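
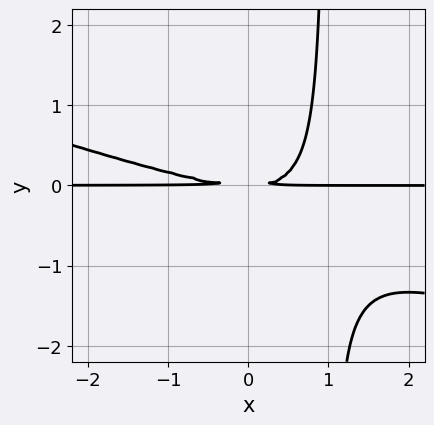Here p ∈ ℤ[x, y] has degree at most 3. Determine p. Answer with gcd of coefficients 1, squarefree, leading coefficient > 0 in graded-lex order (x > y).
x^2*y + 3*x*y^2 - 3*y^2

deg p = 3. The shape is more complex than any degree-2 curve.
Reading off the gridlines: the visible x-axis segment lies entirely on the curve.
Putting this together gives p.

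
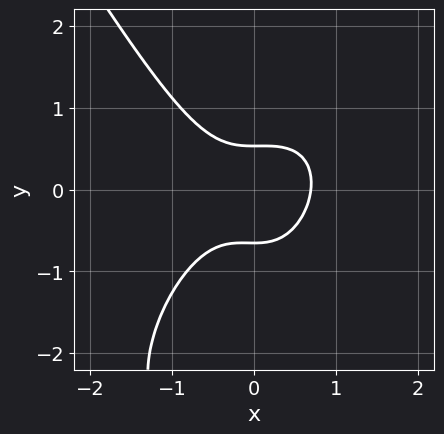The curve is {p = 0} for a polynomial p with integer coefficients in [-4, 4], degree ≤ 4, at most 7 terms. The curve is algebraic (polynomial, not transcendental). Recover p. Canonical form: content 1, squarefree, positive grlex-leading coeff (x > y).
3*x^3 - x^2*y + y^3 + 3*y^2 - 1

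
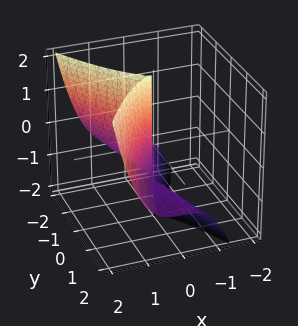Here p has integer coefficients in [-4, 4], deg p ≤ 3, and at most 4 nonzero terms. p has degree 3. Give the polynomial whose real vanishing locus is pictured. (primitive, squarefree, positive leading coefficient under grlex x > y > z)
First, degree: no degree-2 surface has this shape, so deg p = 3.
Next, from the visible intercepts: one x-axis crossing is at x = 0; it meets the y-axis at y = 0 (among the integer gridlines); every point of the z-axis in the box is on the surface.
Finally, fitting integer coefficients to these (and the overall shape) gives p.

2*x^3 - y^2*z - y^2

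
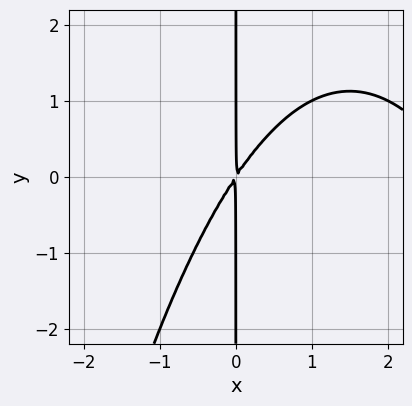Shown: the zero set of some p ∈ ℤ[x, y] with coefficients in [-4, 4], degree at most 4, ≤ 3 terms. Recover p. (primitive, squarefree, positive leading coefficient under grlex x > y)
The degree is 3 — no degree-2 curve has this shape.
From the visible intercepts: the visible y-axis segment lies entirely on the curve.
Assembling these constraints gives the stated polynomial.

x^3 - 3*x^2 + 2*x*y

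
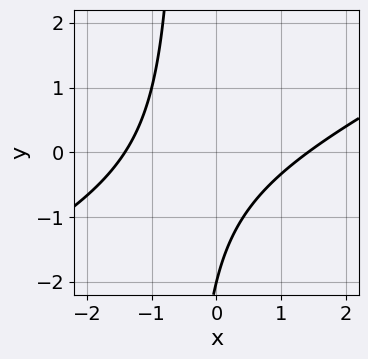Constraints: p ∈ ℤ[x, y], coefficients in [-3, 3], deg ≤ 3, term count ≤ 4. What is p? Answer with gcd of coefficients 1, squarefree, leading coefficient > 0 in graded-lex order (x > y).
deg p = 2. A generic line meets the curve in up to 2 points.
Against the integer gridlines: one y-axis crossing is at y = -2.
Matching integer coefficients to the picture gives p.

x^2 - 2*x*y - y - 2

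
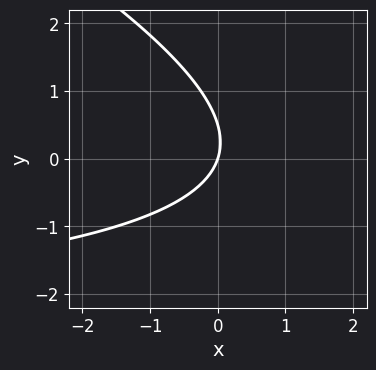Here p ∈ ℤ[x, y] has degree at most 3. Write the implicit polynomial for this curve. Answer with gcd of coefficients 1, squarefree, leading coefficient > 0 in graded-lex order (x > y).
x*y + 2*y^2 + 3*x - y

(a) deg p = 2. A generic line meets the curve in up to 2 points.
(b) From the axis intercepts and sections: it meets the x-axis at x = 0 (among the integer gridlines); one y-axis crossing is at y = 0.
(c) Assembling these constraints gives the stated polynomial.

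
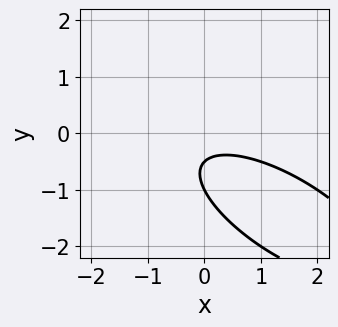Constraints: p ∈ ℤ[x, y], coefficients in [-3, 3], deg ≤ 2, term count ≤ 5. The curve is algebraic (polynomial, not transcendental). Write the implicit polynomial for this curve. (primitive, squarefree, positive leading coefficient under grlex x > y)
x^2 + 2*x*y + 2*y^2 + 3*y + 1

First, deg p = 2.
Next, against the integer gridlines: it meets the y-axis at y = -1 (among the integer gridlines); no x-intercept at any integer in the box.
Finally, these observations pin down the coefficients.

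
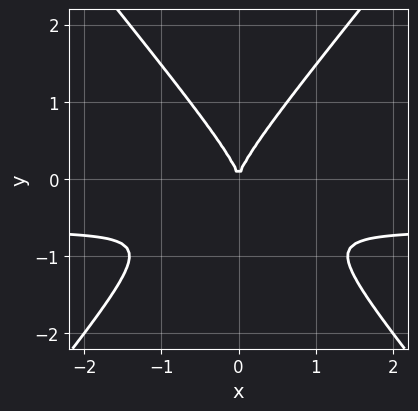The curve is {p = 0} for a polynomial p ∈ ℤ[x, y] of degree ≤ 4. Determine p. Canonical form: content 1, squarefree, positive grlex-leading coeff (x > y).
3*x^2*y - 2*y^3 + 2*x^2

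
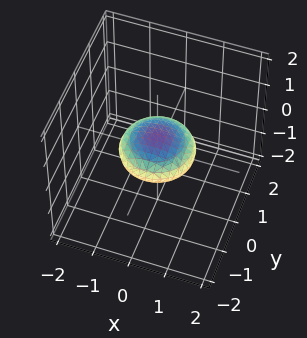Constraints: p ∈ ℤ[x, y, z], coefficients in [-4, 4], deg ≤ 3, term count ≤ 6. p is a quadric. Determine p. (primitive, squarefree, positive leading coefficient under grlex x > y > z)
(a) The degree is 2 — bounded and convex; a quadric.
(b) Symmetries: it's symmetric under z → −z, forcing even powers of z; the z-axis is an axis of rotation, so x and y enter only as x² + y².
(c) Against the integer gridlines: a circular section at z = 0 has radius exactly 1; the x-axis gridline crossings are at x ∈ {-1, 1}; the y-axis gridline crossings are at y ∈ {-1, 1}.
(d) These observations pin down the coefficients.

x^2 + y^2 + 3*z^2 - 1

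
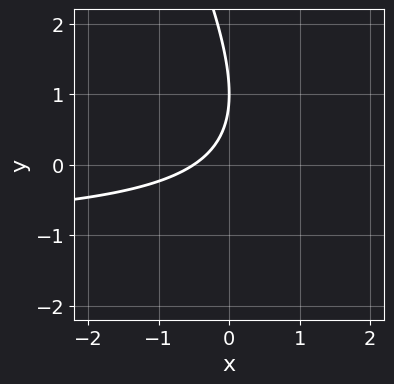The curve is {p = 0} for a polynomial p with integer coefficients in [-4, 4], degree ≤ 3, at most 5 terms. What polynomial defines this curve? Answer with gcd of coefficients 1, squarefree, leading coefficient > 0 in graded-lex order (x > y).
2*x*y + y^2 + 2*x - 2*y + 1

1. Degree: no degree-1 curve has this shape, so deg p = 2.
2. Observable constraints: one y-axis crossing is at y = 1.
3. Matching integer coefficients to the picture gives p.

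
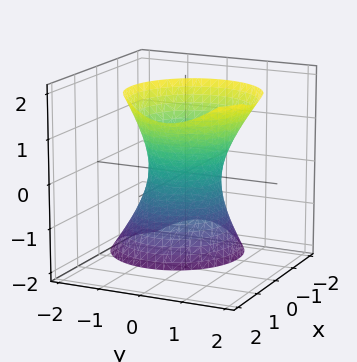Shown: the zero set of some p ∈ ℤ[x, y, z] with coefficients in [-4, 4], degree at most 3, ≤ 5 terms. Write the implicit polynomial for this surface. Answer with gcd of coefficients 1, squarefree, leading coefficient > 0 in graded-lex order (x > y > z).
1. deg p = 2. No degree-1 surface has this shape.
2. Reading off the gridlines: no z-intercept at any integer in the box.
3. Assembling these constraints gives the stated polynomial.

3*x^2 - 3*x*z + 3*y^2 - 2*y*z - 2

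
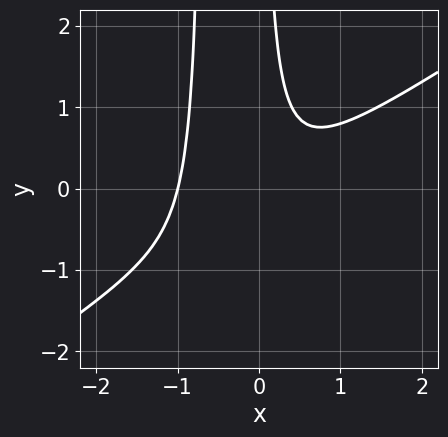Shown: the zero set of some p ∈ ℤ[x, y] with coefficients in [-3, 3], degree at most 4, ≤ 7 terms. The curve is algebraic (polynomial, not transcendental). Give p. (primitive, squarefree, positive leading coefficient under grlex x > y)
2*x^3 - 3*x^2*y + x^2 - 2*x*y + 1

(a) The degree is 3 — no degree-2 curve has this shape.
(b) Checking where it meets the axes: it crosses the x-axis at the gridline x = -1; it misses every integer gridline on the y-axis.
(c) Assembling these constraints gives the stated polynomial.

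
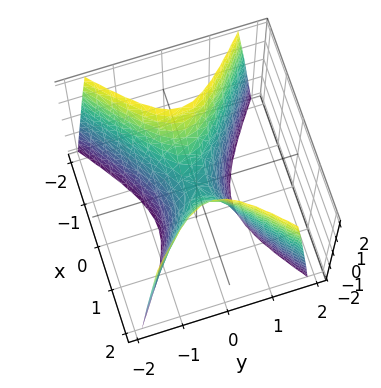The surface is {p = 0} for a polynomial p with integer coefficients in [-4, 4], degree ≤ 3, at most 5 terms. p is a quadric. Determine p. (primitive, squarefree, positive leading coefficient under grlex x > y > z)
2*x^2 - 3*y^2 - z

First, the degree is 2 — a hyperbolic paraboloid; a quadric.
Next, symmetries: the y ↦ −y reflection is a symmetry, so y appears only in even powers; mirror symmetry x ↦ −x ⇒ only even powers of x.
Next, checking where it meets the axes: it crosses the z-axis at the gridline z = 0; it crosses the y-axis at the gridline y = 0; one x-axis crossing is at x = 0.
Finally, matching integer coefficients to the picture gives p.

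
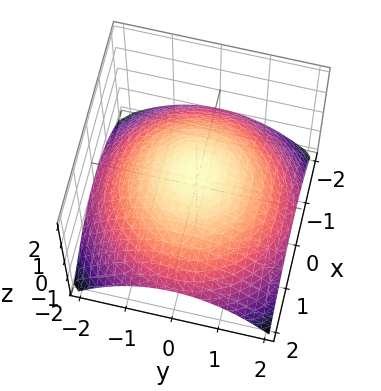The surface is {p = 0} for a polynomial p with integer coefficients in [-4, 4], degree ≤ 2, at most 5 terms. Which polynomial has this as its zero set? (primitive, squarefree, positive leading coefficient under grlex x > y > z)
x^2 + y^2 + 3*z - 2

1. Degree: a generic line meets the surface in up to 2 points, so deg p = 2.
2. Symmetries: rotational symmetry about the z-axis ⇒ p depends on x, y only through x² + y².
3. Against the integer gridlines: a circular section at z = 0 has radius between 1 and 2.
4. The integer polynomial consistent with all of this is the stated p.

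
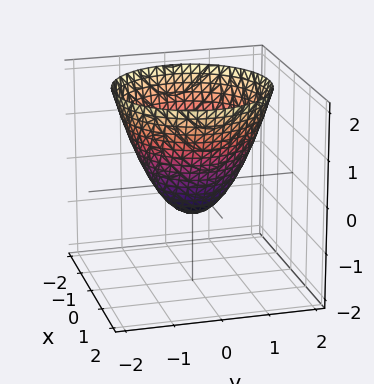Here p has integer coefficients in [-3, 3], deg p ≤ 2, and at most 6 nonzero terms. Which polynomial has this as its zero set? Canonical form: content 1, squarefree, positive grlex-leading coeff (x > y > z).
1. Degree: the shape is more complex than any degree-1 surface, so deg p = 2.
2. Symmetries: rotational symmetry about the z-axis ⇒ p depends on x, y only through x² + y².
3. From the axis intercepts and sections: a circular section at z = 1 has radius between 1 and 2.
4. Fitting integer coefficients to these (and the overall shape) gives p.

3*x^2 + 3*y^2 - 3*z - 2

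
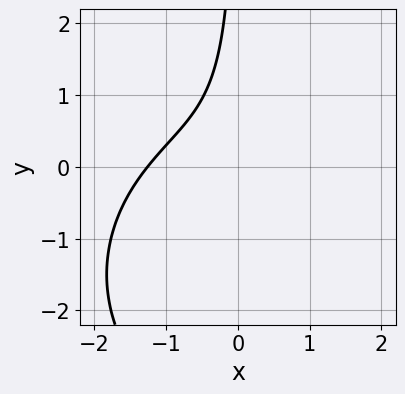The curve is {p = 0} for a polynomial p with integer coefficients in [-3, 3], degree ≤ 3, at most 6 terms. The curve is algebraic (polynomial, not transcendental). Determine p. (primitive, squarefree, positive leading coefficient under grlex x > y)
x^3 + x*y^2 + 3*x*y + 2

First, deg p = 3.
Next, from the visible intercepts: it misses every integer gridline on the y-axis.
Finally, these observations pin down the coefficients.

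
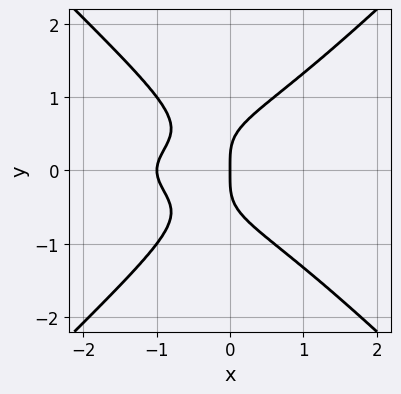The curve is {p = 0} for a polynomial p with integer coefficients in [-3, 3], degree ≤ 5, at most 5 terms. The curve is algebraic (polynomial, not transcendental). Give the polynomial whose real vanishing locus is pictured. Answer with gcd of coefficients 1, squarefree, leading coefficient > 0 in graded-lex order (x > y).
3*x^2*y^2 - 3*y^4 + 2*x^2 + 2*x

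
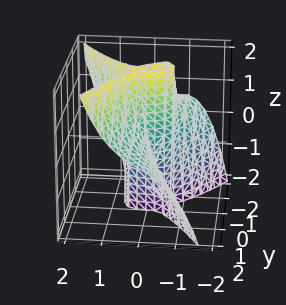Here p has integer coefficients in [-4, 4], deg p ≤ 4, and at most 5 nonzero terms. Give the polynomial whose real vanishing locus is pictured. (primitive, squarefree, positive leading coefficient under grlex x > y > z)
3*x^3 - 2*y^2*z + 3*x*y - y*z

First, deg p = 3. A generic line meets the surface in up to 3 points.
Then, checking where it meets the axes: it meets the x-axis at x = 0 (among the integer gridlines); every point of the z-axis in the box is on the surface; every point of the y-axis in the box is on the surface.
Finally, the integer polynomial consistent with all of this is the stated p.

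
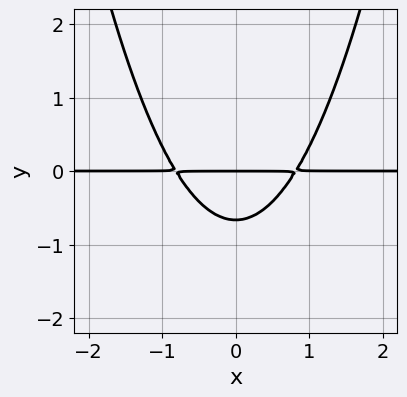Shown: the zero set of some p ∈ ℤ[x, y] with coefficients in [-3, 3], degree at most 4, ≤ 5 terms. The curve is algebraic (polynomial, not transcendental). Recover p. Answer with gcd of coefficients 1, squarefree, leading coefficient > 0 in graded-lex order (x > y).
deg p = 3.
Symmetries: the x ↦ −x reflection is a symmetry, so x appears only in even powers.
From the axis intercepts and sections: every point of the x-axis in the box is on the curve; one y-axis crossing is at y = 0.
Together with the visible shape, these determine p as stated.

3*x^2*y - 3*y^2 - 2*y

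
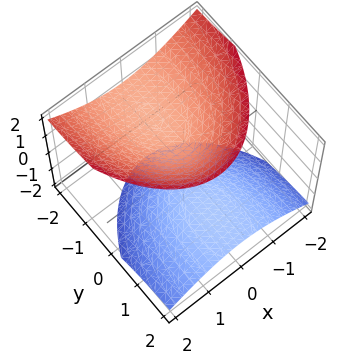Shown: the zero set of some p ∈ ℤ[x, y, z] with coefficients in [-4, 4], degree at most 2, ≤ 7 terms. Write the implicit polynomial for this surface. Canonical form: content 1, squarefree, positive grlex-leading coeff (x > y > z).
1. There are 2 components.
2. deg p = 2.
3. Against the integer gridlines: it misses every integer gridline on the x-axis; among the integer gridlines, it crosses the z-axis at z ∈ {-1, 1}.
4. Fitting integer coefficients to these (and the overall shape) gives p.

3*x^2 + y^2 + 3*y*z - 3*z^2 + 3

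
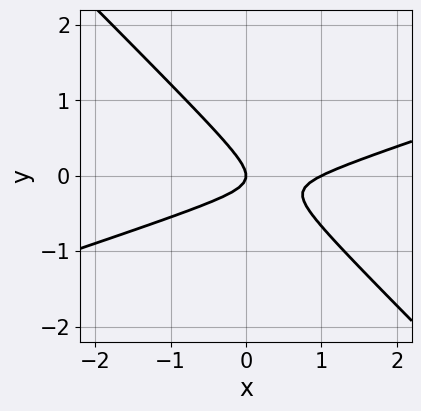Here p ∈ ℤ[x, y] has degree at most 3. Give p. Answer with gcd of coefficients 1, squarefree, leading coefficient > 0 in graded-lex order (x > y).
First, deg p = 2. The shape is more complex than any degree-1 curve.
Then, from the visible intercepts: among the integer gridlines, it crosses the x-axis at x ∈ {0, 1}; it meets the y-axis at y = 0 (among the integer gridlines).
Finally, together with the visible shape, these determine p as stated.

x^2 - 2*x*y - 3*y^2 - x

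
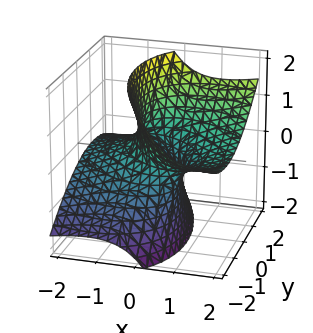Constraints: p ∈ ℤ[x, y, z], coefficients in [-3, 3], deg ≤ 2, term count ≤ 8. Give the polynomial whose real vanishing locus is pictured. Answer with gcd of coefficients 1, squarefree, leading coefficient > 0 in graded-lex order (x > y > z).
x^2 + x*y - 3*x*z + y^2 - z^2 - 1

1. The degree is 2 — the shape is more complex than any degree-1 surface.
2. Checking where it meets the axes: the y-axis gridline crossings are at y ∈ {-1, 1}; no z-intercept at any integer in the box.
3. Putting this together gives p. Check: (1, 0, 0) on the x-axis lies on the surface, and p(1, 0, 0) = 0. ✓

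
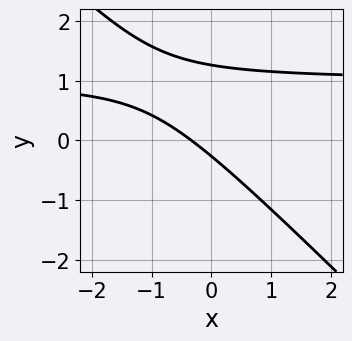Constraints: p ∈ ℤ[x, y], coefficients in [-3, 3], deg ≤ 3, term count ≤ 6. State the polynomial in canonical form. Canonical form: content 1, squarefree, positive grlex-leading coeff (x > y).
3*x*y + 3*y^2 - 3*x - 3*y - 1

The degree is 2 — no degree-1 curve has this shape.
Solving for integer coefficients yields p as stated.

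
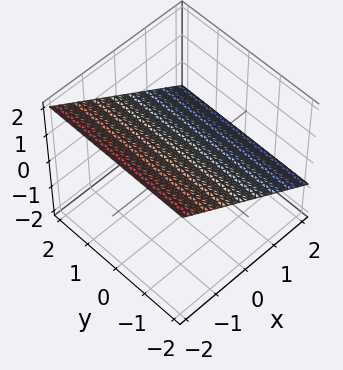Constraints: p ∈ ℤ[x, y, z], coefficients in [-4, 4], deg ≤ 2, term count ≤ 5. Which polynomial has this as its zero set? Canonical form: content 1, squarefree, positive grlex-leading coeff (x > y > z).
(a) The degree is 1 — the surface is flat (a plane).
(b) From the axis intercepts and sections: it misses every integer gridline on the y-axis; it meets the x-axis at x = 1 (among the integer gridlines).
(c) Assembling these constraints gives the stated polynomial.

2*x + 3*z - 2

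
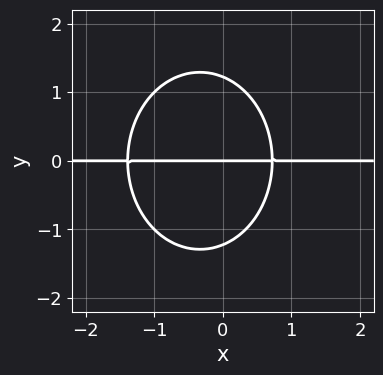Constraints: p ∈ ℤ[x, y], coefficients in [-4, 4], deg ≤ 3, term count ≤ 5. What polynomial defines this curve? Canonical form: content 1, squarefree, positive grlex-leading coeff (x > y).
3*x^2*y + 2*y^3 + 2*x*y - 3*y

(a) Degree: no degree-2 curve has this shape, so deg p = 3.
(b) Against the integer gridlines: it meets the y-axis at y = 0 (among the integer gridlines); every point of the x-axis in the box is on the curve.
(c) Matching integer coefficients to the picture gives p.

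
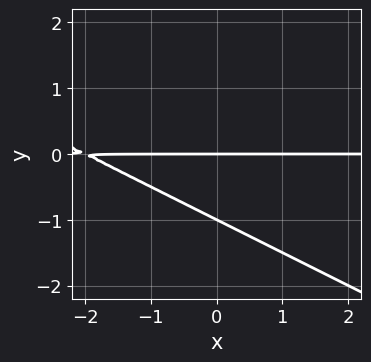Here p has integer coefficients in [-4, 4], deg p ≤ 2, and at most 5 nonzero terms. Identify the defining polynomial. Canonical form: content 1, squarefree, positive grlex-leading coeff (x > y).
1. The degree is 2 — a generic line meets the curve in up to 2 points.
2. From the visible intercepts: among the integer gridlines, it crosses the y-axis at y ∈ {-1, 0}; the visible x-axis segment lies entirely on the curve.
3. Assembling these constraints gives the stated polynomial.

x*y + 2*y^2 + 2*y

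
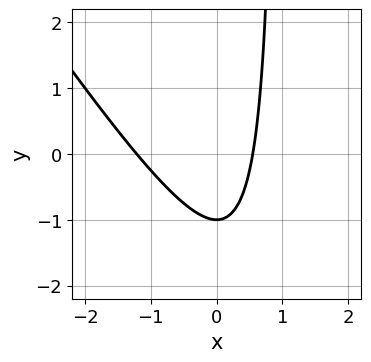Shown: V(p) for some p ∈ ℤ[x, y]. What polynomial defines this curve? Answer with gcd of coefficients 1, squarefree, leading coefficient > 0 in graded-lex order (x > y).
Degree: a generic line meets the curve in up to 2 points, so deg p = 2.
Reading off the gridlines: it meets the y-axis at y = -1 (among the integer gridlines).
These observations pin down the coefficients.

3*x^2 + 2*x*y + 2*x - 2*y - 2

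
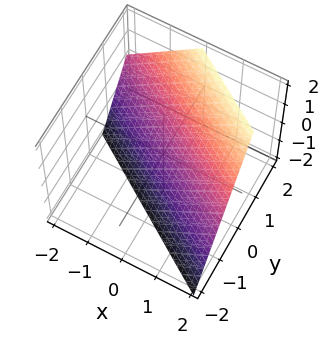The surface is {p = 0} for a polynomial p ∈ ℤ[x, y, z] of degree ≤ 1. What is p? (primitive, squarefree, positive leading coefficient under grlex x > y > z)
First, degree: every cross-section is a straight line — this is a plane, so deg p = 1.
Then, observable constraints: it crosses the z-axis at the gridline z = -1; it crosses the x-axis at the gridline x = 1.
Finally, matching integer coefficients to the picture gives p.

2*x + 3*y - 2*z - 2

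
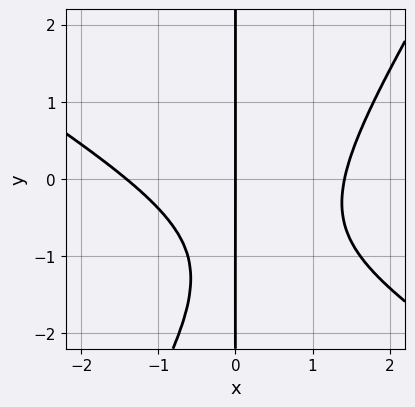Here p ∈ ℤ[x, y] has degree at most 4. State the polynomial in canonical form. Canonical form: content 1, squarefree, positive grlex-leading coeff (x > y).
x^3 + x^2*y - x*y^2 - 2*x*y - 2*x

(a) The degree is 3 — the shape is more complex than any degree-2 curve.
(b) From the axis intercepts and sections: the visible y-axis segment lies entirely on the curve; it meets the x-axis at x = 0 (among the integer gridlines).
(c) Together with the visible shape, these determine p as stated.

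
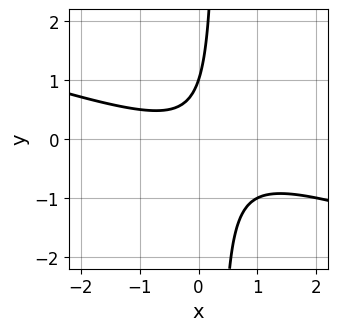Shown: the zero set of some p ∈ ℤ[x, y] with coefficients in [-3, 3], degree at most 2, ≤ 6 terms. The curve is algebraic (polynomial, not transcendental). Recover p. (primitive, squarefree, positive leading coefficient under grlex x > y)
The degree is 2 — the shape is more complex than any degree-1 curve.
Against the integer gridlines: it meets the y-axis at y = 1 (among the integer gridlines); the curve avoids every integer x-axis point in the box.
These observations pin down the coefficients.

x^2 + 3*x*y - y + 1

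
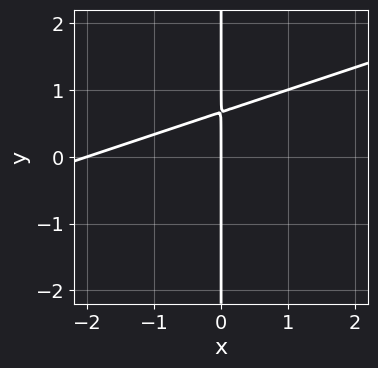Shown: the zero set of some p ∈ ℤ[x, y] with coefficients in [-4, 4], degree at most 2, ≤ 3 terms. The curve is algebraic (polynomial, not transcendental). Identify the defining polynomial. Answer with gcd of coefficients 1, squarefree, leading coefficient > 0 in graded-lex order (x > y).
(a) The degree is 2 — a generic line meets the curve in up to 2 points.
(b) Checking where it meets the axes: every point of the y-axis in the box is on the curve; among the integer gridlines, it crosses the x-axis at x ∈ {-2, 0}.
(c) Together with the visible shape, these determine p as stated.

x^2 - 3*x*y + 2*x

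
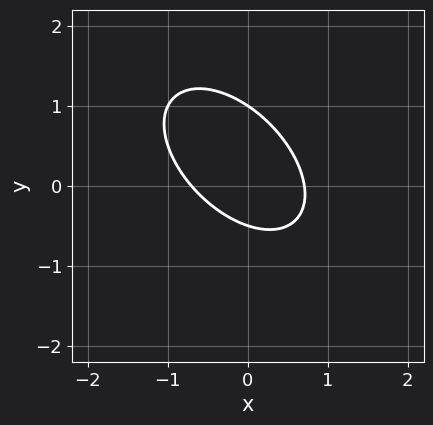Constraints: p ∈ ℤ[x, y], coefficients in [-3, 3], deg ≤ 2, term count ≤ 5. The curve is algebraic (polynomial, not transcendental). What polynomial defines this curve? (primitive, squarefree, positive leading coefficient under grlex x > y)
2*x^2 + 2*x*y + 2*y^2 - y - 1

First, the degree is 2 — the shape is more complex than any degree-1 curve.
Next, observable constraints: it crosses the y-axis at the gridline y = 1.
Finally, the integer polynomial consistent with all of this is the stated p.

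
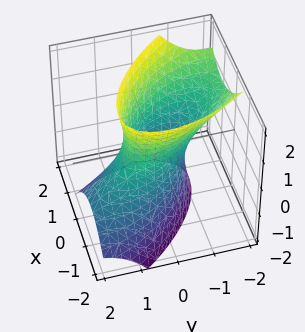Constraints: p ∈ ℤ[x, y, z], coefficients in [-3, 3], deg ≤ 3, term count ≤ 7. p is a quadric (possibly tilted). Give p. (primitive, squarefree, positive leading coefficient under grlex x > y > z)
First, deg p = 2.
Next, reading off the gridlines: no z-intercept at any integer in the box; among the integer gridlines, it crosses the y-axis at y ∈ {-1, 1}.
Finally, the integer polynomial consistent with all of this is the stated p.

3*x^2 + 3*x*y + 2*y^2 + 2*y*z - z^2 - 2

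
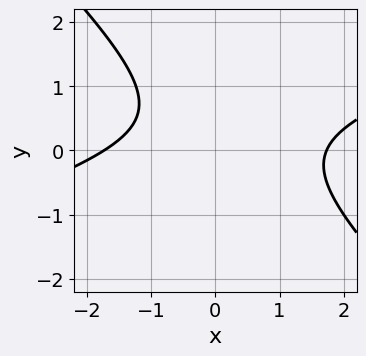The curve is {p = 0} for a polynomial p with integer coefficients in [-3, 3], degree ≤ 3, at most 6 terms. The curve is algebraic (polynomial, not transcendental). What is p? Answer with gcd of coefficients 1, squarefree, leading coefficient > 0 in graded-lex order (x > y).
x^2 - 2*x*y - 3*y^2 + 2*y - 3

The degree is 2 — the shape is more complex than any degree-1 curve.
From the visible intercepts: no y-intercept at any integer in the box.
Together with the visible shape, these determine p as stated.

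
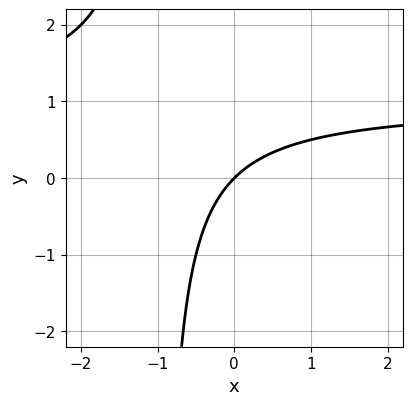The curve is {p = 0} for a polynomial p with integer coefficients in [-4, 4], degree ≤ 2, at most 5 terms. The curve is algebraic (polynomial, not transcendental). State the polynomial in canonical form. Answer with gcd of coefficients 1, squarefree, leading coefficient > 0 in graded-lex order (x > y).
x*y - x + y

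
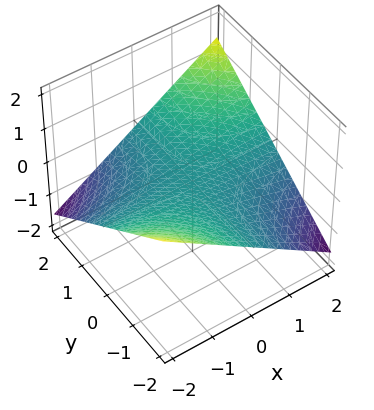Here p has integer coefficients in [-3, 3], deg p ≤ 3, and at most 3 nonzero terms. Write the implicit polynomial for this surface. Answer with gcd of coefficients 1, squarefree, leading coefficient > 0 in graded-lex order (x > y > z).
(a) Degree: a hyperbolic paraboloid; a quadric, so deg p = 2.
(b) Reading off the gridlines: every point of the y-axis in the box is on the surface; every point of the x-axis in the box is on the surface; it meets the z-axis at z = 0 (among the integer gridlines).
(c) Fitting integer coefficients to these (and the overall shape) gives p.

x*y - 3*z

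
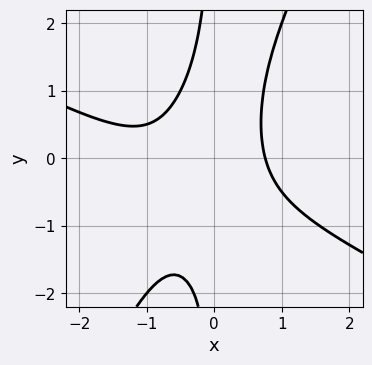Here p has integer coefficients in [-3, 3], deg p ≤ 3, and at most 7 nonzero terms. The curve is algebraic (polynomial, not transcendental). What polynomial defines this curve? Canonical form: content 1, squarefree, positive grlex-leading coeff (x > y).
First, degree: no degree-2 curve has this shape, so deg p = 3.
Next, observable constraints: no y-intercept at any integer in the box.
Finally, these observations pin down the coefficients.

2*x^3 + 3*x^2*y - 2*x*y^2 + 2*x^2 - 2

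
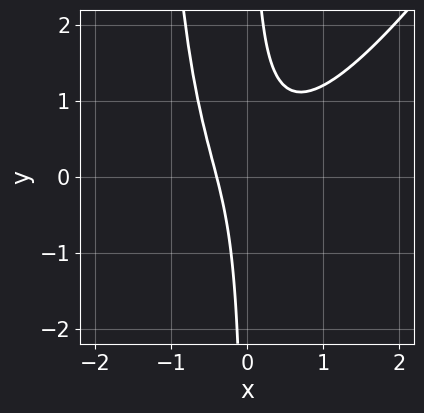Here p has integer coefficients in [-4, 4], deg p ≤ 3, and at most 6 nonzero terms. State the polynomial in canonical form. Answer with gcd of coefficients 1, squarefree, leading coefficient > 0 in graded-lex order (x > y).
3*x^3 - 2*x^2*y - 3*x*y + 2*x + 1

The degree is 3 — no degree-2 curve has this shape.
From the axis intercepts and sections: no y-intercept at any integer in the box.
Solving for integer coefficients yields p as stated.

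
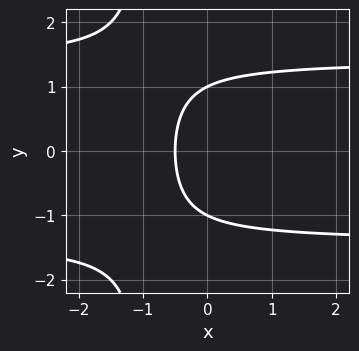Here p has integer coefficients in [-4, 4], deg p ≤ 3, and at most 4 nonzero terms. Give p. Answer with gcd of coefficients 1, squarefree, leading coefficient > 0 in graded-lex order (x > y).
x*y^2 + y^2 - 2*x - 1

(a) The degree is 3 — the shape is more complex than any degree-2 curve.
(b) Symmetries: it's symmetric under y → −y, forcing even powers of y.
(c) From the axis intercepts and sections: the y-axis gridline crossings are at y ∈ {-1, 1}.
(d) Solving for integer coefficients yields p as stated.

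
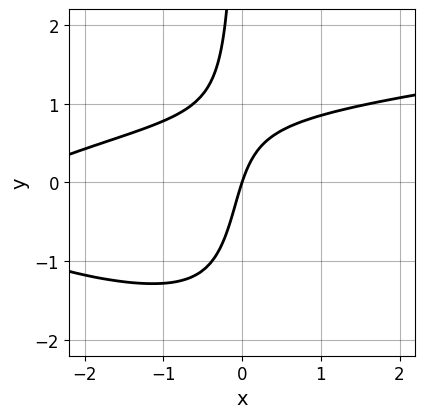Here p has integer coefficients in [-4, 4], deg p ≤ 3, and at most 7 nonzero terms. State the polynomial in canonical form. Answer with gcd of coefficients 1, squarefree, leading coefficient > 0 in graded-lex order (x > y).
2*x*y^2 - x^2 + 2*x*y - 3*x + y

Degree: the shape is more complex than any degree-2 curve, so deg p = 3.
Reading off the gridlines: it crosses the y-axis at the gridline y = 0; it meets the x-axis at x = 0 (among the integer gridlines).
The integer polynomial consistent with all of this is the stated p.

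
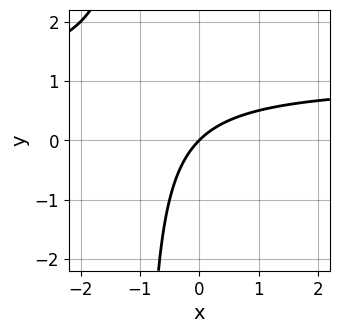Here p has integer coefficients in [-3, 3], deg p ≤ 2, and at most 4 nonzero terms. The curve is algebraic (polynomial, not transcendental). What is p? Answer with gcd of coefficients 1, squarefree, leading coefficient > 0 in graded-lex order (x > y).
x*y - x + y

(a) deg p = 2. No degree-1 curve has this shape.
(b) Checking where it meets the axes: it crosses the y-axis at the gridline y = 0; it crosses the x-axis at the gridline x = 0.
(c) Putting this together gives p.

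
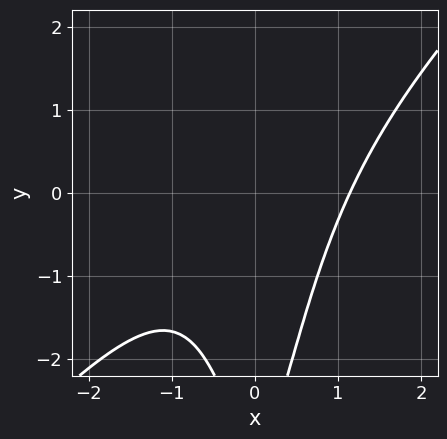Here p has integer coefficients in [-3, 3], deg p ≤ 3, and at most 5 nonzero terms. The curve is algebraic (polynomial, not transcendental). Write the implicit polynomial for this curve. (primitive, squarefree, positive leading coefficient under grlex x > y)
1. deg p = 3. A generic line meets the curve in up to 3 points.
2. Reading off the gridlines: the curve avoids every integer y-axis point in the box.
3. Solving for integer coefficients yields p as stated.

2*x^3 - 2*x^2*y - y - 3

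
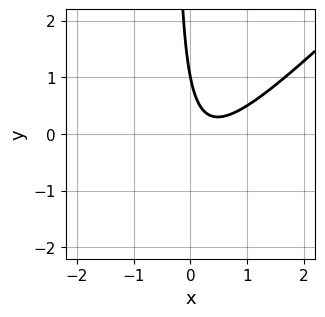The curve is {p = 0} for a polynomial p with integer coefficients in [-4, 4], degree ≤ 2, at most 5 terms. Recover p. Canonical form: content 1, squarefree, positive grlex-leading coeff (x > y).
3*x^2 - 3*x*y - 2*x - y + 1

First, deg p = 2. A generic line meets the curve in up to 2 points.
Then, from the axis intercepts and sections: no x-intercept at any integer in the box; it crosses the y-axis at the gridline y = 1.
Finally, assembling these constraints gives the stated polynomial.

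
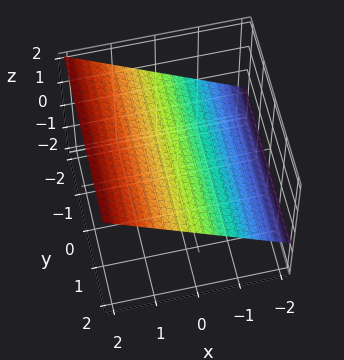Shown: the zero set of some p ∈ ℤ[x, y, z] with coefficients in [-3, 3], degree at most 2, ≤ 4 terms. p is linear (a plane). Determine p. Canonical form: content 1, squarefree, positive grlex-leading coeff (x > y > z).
2*x - 3*z + 2

Degree: the surface is flat (a plane), so deg p = 1.
Reading off the gridlines: it crosses the x-axis at the gridline x = -1; no y-intercept at any integer in the box.
Matching integer coefficients to the picture gives p.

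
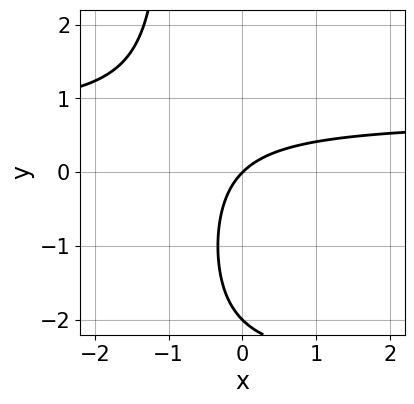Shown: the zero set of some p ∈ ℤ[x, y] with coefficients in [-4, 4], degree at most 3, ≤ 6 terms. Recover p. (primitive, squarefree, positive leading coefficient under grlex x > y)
x*y^2 + 2*x*y + y^2 - 2*x + 2*y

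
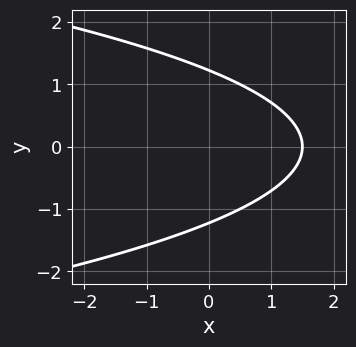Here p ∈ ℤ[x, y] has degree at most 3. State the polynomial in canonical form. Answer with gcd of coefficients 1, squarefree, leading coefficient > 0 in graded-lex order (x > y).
2*y^2 + 2*x - 3

1. The degree is 2 — a generic line meets the curve in up to 2 points.
2. Symmetries: it's symmetric under y → −y, forcing even powers of y.
3. Putting this together gives p.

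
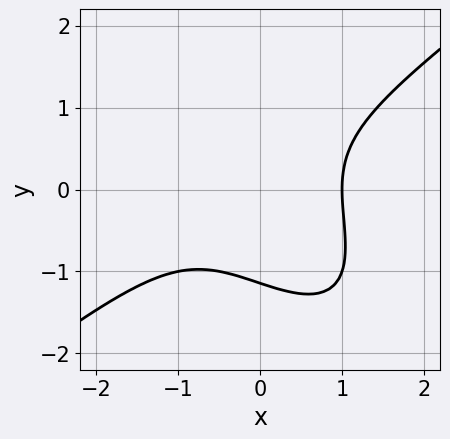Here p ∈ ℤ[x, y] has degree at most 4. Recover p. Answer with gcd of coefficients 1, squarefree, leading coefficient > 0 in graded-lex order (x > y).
Degree: the shape is more complex than any degree-2 curve, so deg p = 3.
From the axis intercepts and sections: it crosses the x-axis at the gridline x = 1.
Solving for integer coefficients yields p as stated.

2*x^3 - 2*x*y^2 - 2*y^3 + x^2 - 3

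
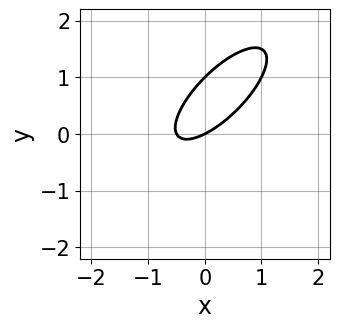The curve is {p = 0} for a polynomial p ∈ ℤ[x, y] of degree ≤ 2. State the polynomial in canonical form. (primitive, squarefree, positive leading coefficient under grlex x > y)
1. Degree: a generic line meets the curve in up to 2 points, so deg p = 2.
2. From the visible intercepts: the y-axis gridline crossings are at y ∈ {0, 1}; one x-axis crossing is at x = 0.
3. Solving for integer coefficients yields p as stated.

2*x^2 - 3*x*y + 2*y^2 + x - 2*y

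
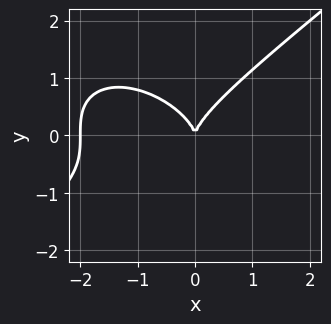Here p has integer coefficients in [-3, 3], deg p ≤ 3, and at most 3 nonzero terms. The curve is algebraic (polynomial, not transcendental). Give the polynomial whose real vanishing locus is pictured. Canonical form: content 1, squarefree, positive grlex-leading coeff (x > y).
First, the degree is 3 — no degree-2 curve has this shape.
Next, observable constraints: the x-axis gridline crossings are at x ∈ {-2, 0}; one y-axis crossing is at y = 0.
Finally, putting this together gives p.

x^3 - 2*y^3 + 2*x^2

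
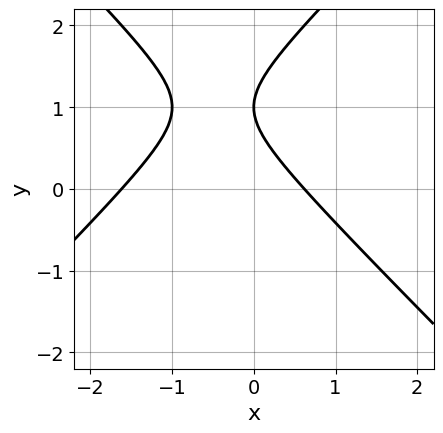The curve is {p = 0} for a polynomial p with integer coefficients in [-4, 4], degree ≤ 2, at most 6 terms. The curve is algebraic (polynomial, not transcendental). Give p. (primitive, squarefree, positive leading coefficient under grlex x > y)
x^2 - y^2 + x + 2*y - 1

First, the degree is 2 — a generic line meets the curve in up to 2 points.
Then, from the visible intercepts: it meets the y-axis at y = 1 (among the integer gridlines).
Finally, assembling these constraints gives the stated polynomial.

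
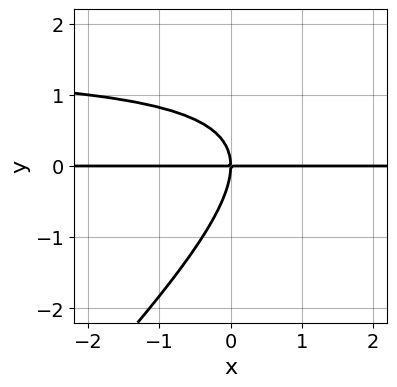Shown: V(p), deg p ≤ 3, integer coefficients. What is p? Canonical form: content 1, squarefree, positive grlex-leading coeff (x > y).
(a) deg p = 3. The shape is more complex than any degree-2 curve.
(b) From the axis intercepts and sections: the visible x-axis segment lies entirely on the curve; one y-axis crossing is at y = 0.
(c) These observations pin down the coefficients.

2*x*y^2 - 2*y^3 - 3*x*y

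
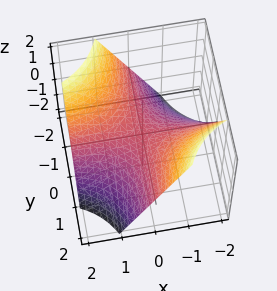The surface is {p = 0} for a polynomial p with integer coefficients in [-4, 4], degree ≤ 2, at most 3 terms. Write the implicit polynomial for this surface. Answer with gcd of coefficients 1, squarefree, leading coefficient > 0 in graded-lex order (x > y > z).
deg p = 2. A saddle surface; a quadric.
From the axis intercepts and sections: the visible y-axis segment lies entirely on the surface; it meets the z-axis at z = 0 (among the integer gridlines); the visible x-axis segment lies entirely on the surface.
Together with the visible shape, these determine p as stated.

x*y + z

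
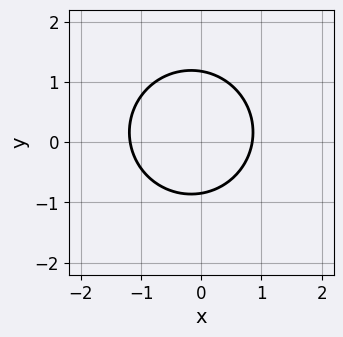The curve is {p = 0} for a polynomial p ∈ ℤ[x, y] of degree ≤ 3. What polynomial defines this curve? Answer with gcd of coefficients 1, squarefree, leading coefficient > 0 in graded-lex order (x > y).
3*x^2 + 3*y^2 + x - y - 3

First, degree: no degree-1 curve has this shape, so deg p = 2.
Finally, solving for integer coefficients yields p as stated.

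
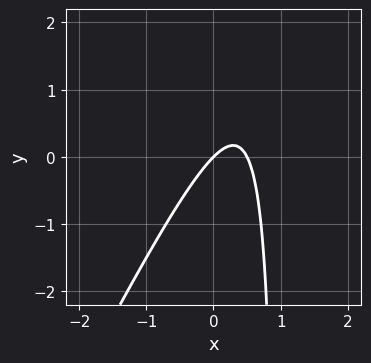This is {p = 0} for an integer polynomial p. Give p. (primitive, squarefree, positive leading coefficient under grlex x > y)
2*x^2 - x*y - x + y

(a) deg p = 2. No degree-1 curve has this shape.
(b) Observable constraints: it meets the y-axis at y = 0 (among the integer gridlines); it crosses the x-axis at the gridline x = 0.
(c) These observations pin down the coefficients.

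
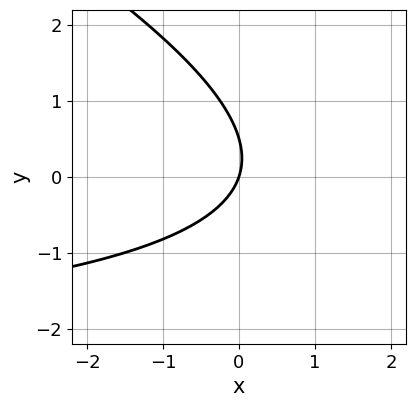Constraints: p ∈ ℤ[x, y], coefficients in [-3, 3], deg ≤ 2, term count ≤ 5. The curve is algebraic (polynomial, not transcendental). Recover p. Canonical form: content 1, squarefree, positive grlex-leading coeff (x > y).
(a) The degree is 2 — no degree-1 curve has this shape.
(b) From the axis intercepts and sections: it meets the y-axis at y = 0 (among the integer gridlines); it crosses the x-axis at the gridline x = 0.
(c) Fitting integer coefficients to these (and the overall shape) gives p.

x*y + 2*y^2 + 3*x - y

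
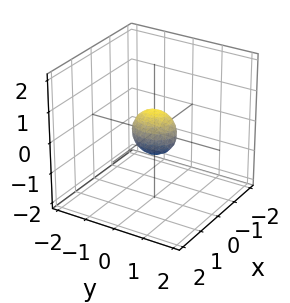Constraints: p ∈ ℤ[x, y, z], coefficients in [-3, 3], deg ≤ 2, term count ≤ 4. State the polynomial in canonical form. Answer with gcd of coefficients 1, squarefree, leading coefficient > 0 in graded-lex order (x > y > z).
1. deg p = 2.
2. Symmetries: the z ↦ −z reflection is a symmetry, so z appears only in even powers; it's symmetric under y → −y, forcing even powers of y; the x ↦ −x reflection is a symmetry, so x appears only in even powers.
3. Solving for integer coefficients yields p as stated.

3*x^2 + 2*y^2 + 2*z^2 - 1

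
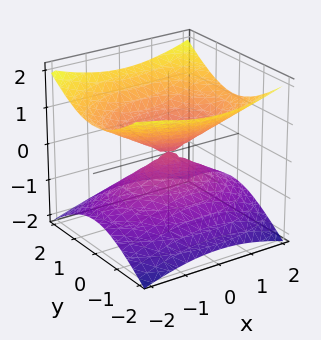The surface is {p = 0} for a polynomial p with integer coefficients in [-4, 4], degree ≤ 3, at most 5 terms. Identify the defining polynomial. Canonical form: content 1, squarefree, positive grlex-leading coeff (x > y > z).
x^2 + 2*y^2 - 3*z^2

deg p = 2. Two nappes meeting at a single point; a quadric.
Symmetries: the z ↦ −z reflection is a symmetry, so z appears only in even powers; the x ↦ −x reflection is a symmetry, so x appears only in even powers; it's symmetric under y → −y, forcing even powers of y.
From the axis intercepts and sections: it meets the y-axis at y = 0 (among the integer gridlines); it meets the x-axis at x = 0 (among the integer gridlines); it crosses the z-axis at the gridline z = 0.
Together with the visible shape, these determine p as stated.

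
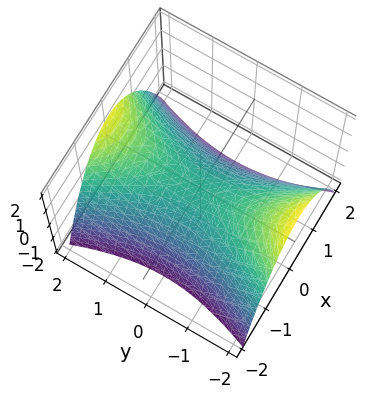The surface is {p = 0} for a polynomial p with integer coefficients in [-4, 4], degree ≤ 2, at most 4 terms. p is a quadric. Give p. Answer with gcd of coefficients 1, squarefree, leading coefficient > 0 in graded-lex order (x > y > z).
deg p = 2. A hyperbolic paraboloid; a quadric.
Symmetries: mirror symmetry x ↦ −x ⇒ only even powers of x; mirror symmetry y ↦ −y ⇒ only even powers of y.
Against the integer gridlines: one x-axis crossing is at x = 0; it meets the z-axis at z = 0 (among the integer gridlines); it crosses the y-axis at the gridline y = 0.
Matching integer coefficients to the picture gives p.

3*x^2 - y^2 + 3*z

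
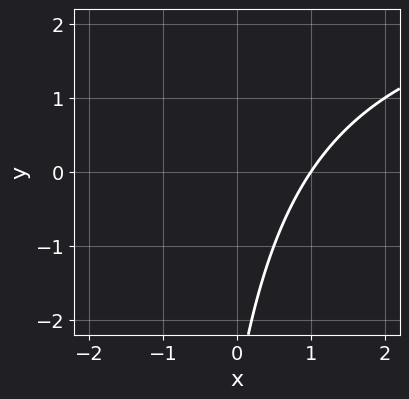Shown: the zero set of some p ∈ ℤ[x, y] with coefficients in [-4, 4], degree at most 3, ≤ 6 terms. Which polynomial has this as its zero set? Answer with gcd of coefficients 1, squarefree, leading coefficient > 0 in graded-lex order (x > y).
1. Degree: the shape is more complex than any degree-1 curve, so deg p = 2.
2. From the visible intercepts: no y-intercept at any integer in the box; one x-axis crossing is at x = 1.
3. Matching integer coefficients to the picture gives p.

x*y - 3*x + y + 3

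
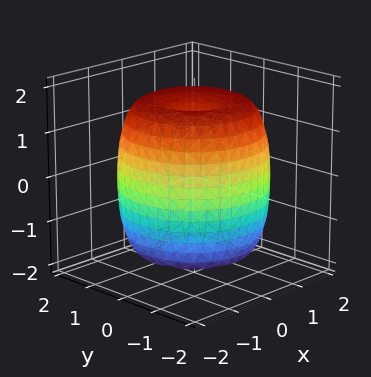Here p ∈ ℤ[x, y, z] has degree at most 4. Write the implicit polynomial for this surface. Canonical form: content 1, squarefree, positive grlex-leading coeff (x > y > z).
x^4 + 2*x^2*y^2 + y^4 - 2*x^2 - 2*y^2 + z^2 - 2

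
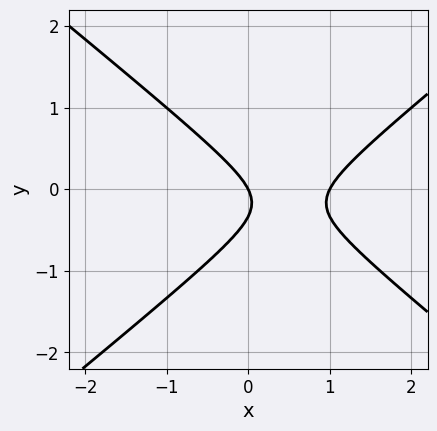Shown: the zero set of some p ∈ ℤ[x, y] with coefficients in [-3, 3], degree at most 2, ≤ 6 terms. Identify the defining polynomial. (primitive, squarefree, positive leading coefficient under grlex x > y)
2*x^2 - 3*y^2 - 2*x - y

1. Degree: a generic line meets the curve in up to 2 points, so deg p = 2.
2. From the axis intercepts and sections: one y-axis crossing is at y = 0; among the integer gridlines, it crosses the x-axis at x ∈ {0, 1}.
3. Matching integer coefficients to the picture gives p.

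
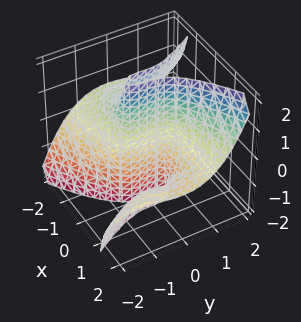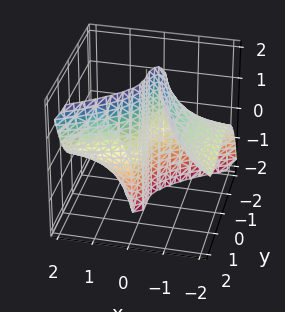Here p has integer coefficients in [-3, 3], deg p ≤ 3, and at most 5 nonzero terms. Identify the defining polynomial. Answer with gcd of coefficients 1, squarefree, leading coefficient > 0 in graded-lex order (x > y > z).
2*x^2*z - x*y^2 - y^3 + 2*x

(a) deg p = 3. No degree-2 surface has this shape.
(b) Checking where it meets the axes: it crosses the x-axis at the gridline x = 0; every point of the z-axis in the box is on the surface.
(c) Together with the visible shape, these determine p as stated.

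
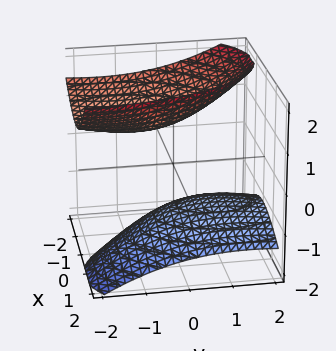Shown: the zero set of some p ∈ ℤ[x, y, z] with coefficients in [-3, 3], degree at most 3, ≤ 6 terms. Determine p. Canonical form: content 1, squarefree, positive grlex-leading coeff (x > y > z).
(a) The picture has 2 separate pieces. Treating them together as one polynomial.
(b) The degree is 2 — no degree-1 surface has this shape.
(c) Reading off the gridlines: it misses every integer gridline on the y-axis; it misses every integer gridline on the x-axis; among the integer gridlines, it crosses the z-axis at z ∈ {-1, 1}.
(d) Fitting integer coefficients to these (and the overall shape) gives p.

3*x^2 + 3*x*z + y^2 + 2*y*z - 3*z^2 + 3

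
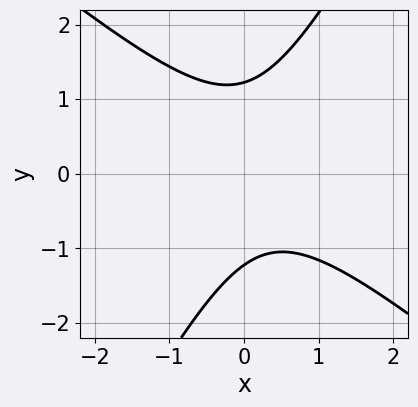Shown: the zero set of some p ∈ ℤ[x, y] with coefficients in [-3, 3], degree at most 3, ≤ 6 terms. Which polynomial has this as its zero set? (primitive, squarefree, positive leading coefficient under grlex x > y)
3*x^2 + 2*x*y - 2*y^2 - x + 3

(a) The degree is 2 — no degree-1 curve has this shape.
(b) Checking where it meets the axes: no x-intercept at any integer in the box.
(c) Together with the visible shape, these determine p as stated.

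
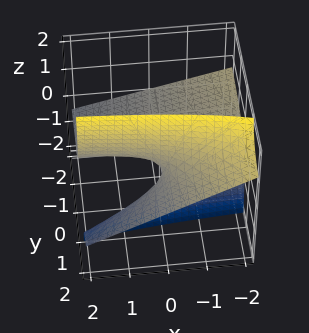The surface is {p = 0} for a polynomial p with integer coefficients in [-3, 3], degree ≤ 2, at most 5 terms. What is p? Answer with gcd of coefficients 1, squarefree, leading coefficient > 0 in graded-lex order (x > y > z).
(a) The degree is 2 — the shape is more complex than any degree-1 surface.
(b) Checking where it meets the axes: the visible x-axis segment lies entirely on the surface; one z-axis crossing is at z = 0; the visible y-axis segment lies entirely on the surface.
(c) These observations pin down the coefficients.

x*y + 3*y*z - 2*z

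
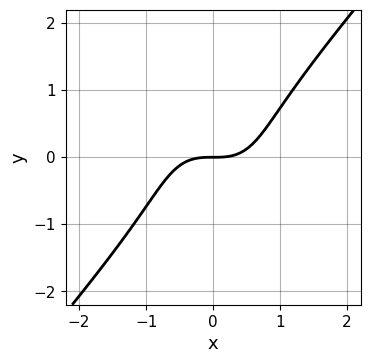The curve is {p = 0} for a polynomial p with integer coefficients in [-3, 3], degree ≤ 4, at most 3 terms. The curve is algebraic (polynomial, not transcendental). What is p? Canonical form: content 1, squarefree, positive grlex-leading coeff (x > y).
First, deg p = 3. The shape is more complex than any degree-2 curve.
Next, from the visible intercepts: it crosses the x-axis at the gridline x = 0; it crosses the y-axis at the gridline y = 0.
Finally, solving for integer coefficients yields p as stated.

3*x^3 - 2*y^3 - 3*y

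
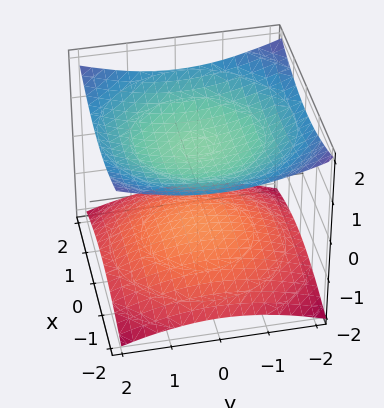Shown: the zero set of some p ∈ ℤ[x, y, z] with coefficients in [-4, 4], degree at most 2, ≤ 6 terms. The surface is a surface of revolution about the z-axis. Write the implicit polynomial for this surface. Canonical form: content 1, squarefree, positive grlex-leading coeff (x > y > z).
First, the picture has 2 separate pieces. They look like related sheets of one shape, so recover p as a whole.
Then, the degree is 2 — the shape is more complex than any degree-1 surface.
Then, symmetries: the z-axis is an axis of rotation, so x and y enter only as x² + y².
Next, against the integer gridlines: it misses every integer gridline on the y-axis; the z-axis gridline crossings are at z ∈ {-1, 1}; it misses every integer gridline on the x-axis.
Finally, matching integer coefficients to the picture gives p.

x^2 + y^2 - 3*z^2 + 3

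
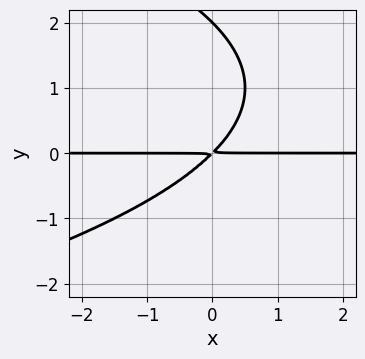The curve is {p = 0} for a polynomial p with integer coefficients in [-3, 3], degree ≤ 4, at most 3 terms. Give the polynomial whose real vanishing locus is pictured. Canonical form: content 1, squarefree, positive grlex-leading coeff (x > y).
y^3 + 2*x*y - 2*y^2

deg p = 3.
Checking where it meets the axes: the visible x-axis segment lies entirely on the curve; it meets the y-axis at y = 2 (among the integer gridlines).
Together with the visible shape, these determine p as stated.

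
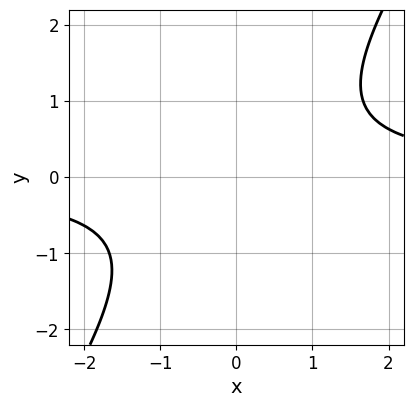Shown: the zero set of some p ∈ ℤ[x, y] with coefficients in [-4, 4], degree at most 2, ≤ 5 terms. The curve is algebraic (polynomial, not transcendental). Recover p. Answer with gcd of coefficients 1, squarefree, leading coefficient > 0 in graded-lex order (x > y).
(a) Degree: a generic line meets the curve in up to 2 points, so deg p = 2.
(b) From the visible intercepts: it misses every integer gridline on the y-axis; it misses every integer gridline on the x-axis.
(c) Fitting integer coefficients to these (and the overall shape) gives p.

3*x*y - 2*y^2 - 3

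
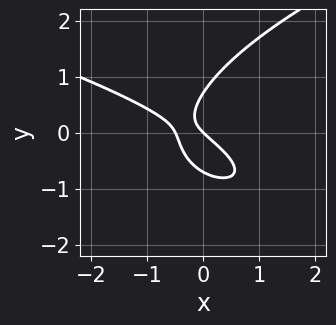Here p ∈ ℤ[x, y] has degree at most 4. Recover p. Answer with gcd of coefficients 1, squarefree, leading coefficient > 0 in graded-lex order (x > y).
2*y^3 - 2*x^2 - 3*x*y - x - y

(a) Degree: no degree-2 curve has this shape, so deg p = 3.
(b) Observable constraints: it meets the y-axis at y = 0 (among the integer gridlines); one x-axis crossing is at x = 0.
(c) Putting this together gives p.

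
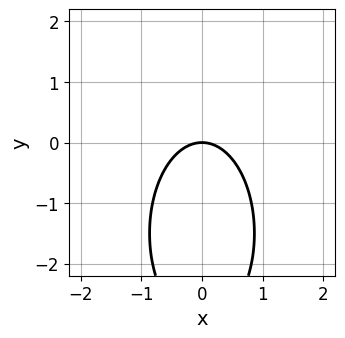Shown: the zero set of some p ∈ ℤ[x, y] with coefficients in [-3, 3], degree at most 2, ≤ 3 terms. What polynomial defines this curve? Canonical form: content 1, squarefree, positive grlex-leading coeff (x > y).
1. deg p = 2. The shape is more complex than any degree-1 curve.
2. Symmetries: it's symmetric under x → −x, forcing even powers of x.
3. From the visible intercepts: one x-axis crossing is at x = 0; it crosses the y-axis at the gridline y = 0.
4. Assembling these constraints gives the stated polynomial.

3*x^2 + y^2 + 3*y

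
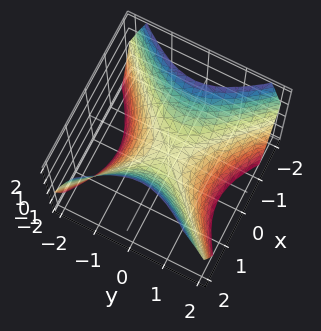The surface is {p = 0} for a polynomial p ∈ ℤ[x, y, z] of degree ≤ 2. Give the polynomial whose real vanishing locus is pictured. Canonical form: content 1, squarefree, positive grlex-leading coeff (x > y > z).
x^2 - y^2 - z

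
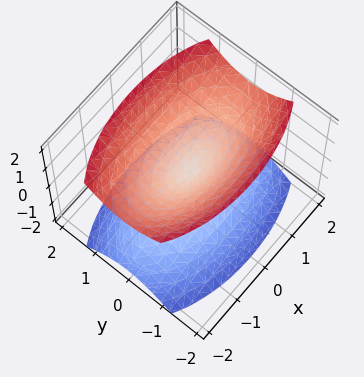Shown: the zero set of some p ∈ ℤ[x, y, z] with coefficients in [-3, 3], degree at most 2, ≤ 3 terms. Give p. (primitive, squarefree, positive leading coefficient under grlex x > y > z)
x^2 + 3*y^2 - 2*z^2

First, I count 2 distinct pieces.
Next, the degree is 2 — two nappes meeting at a single point; a quadric.
Next, symmetries: mirror symmetry x ↦ −x ⇒ only even powers of x; the y ↦ −y reflection is a symmetry, so y appears only in even powers; mirror symmetry z ↦ −z ⇒ only even powers of z.
Then, checking where it meets the axes: one z-axis crossing is at z = 0; it meets the x-axis at x = 0 (among the integer gridlines).
Finally, assembling these constraints gives the stated polynomial.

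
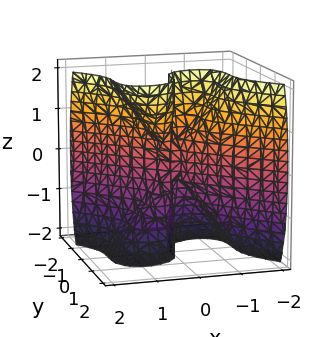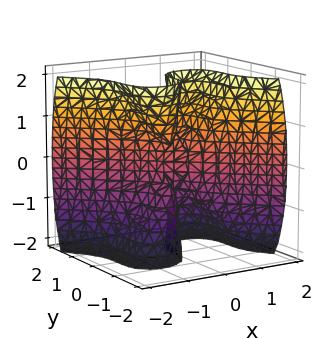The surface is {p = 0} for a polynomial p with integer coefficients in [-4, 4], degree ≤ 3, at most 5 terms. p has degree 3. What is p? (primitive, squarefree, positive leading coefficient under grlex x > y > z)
2*x^3 - x*z^2 + 3*y^3

deg p = 3. The shape is more complex than any degree-2 surface.
Checking where it meets the axes: one y-axis crossing is at y = 0; it meets the x-axis at x = 0 (among the integer gridlines); the visible z-axis segment lies entirely on the surface.
Matching integer coefficients to the picture gives p.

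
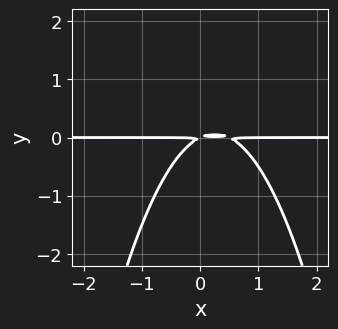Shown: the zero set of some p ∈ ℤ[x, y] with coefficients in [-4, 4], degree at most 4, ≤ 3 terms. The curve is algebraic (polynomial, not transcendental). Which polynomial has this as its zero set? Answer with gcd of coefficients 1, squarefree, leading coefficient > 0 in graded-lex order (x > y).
2*x^2*y - x*y + 2*y^2

(a) Degree: no degree-2 curve has this shape, so deg p = 3.
(b) Checking where it meets the axes: the visible x-axis segment lies entirely on the curve.
(c) Matching integer coefficients to the picture gives p.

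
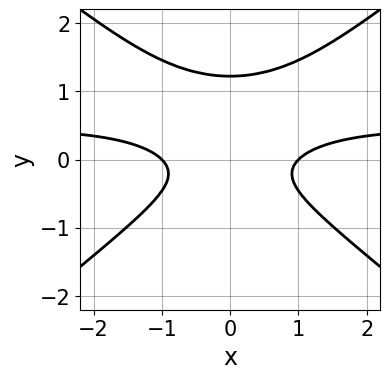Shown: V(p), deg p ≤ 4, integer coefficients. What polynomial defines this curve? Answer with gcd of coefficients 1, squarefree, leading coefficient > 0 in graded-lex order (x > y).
2*x^2*y - 3*y^3 - x^2 + 3*y^2 + 1

(a) deg p = 3.
(b) Symmetries: it's symmetric under x → −x, forcing even powers of x.
(c) Checking where it meets the axes: among the integer gridlines, it crosses the x-axis at x ∈ {-1, 1}.
(d) The integer polynomial consistent with all of this is the stated p.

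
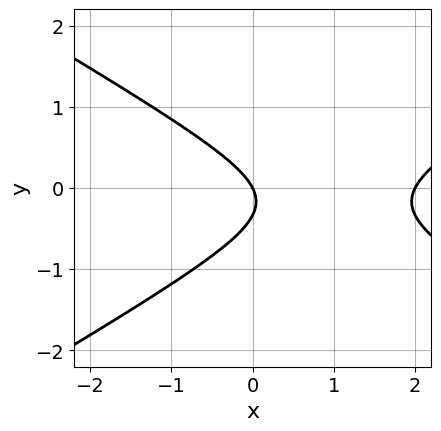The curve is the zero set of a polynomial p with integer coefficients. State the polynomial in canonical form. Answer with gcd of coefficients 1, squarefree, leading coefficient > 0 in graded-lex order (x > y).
x^2 - 3*y^2 - 2*x - y

First, deg p = 2. No degree-1 curve has this shape.
Next, against the integer gridlines: the x-axis gridline crossings are at x ∈ {0, 2}; it crosses the y-axis at the gridline y = 0.
Finally, solving for integer coefficients yields p as stated.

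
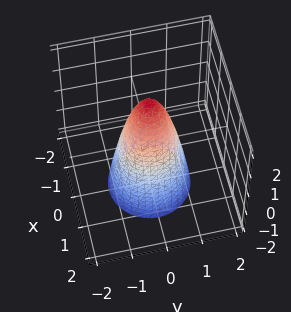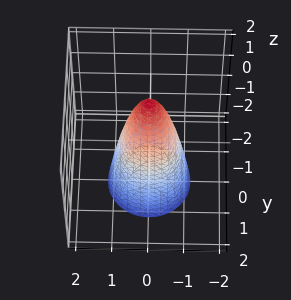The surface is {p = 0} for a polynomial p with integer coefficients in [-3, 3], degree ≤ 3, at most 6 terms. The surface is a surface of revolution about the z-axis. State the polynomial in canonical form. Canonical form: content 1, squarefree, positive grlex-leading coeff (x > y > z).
3*x^2 + 3*y^2 + z - 2

First, degree: the shape is more complex than any degree-1 surface, so deg p = 2.
Then, symmetry: every cross-section ⟂ z is a circle, so x, y appear only via x² + y².
Then, observable constraints: a circular section at z = 1 has radius between 0 and 1; one z-axis crossing is at z = 2.
Finally, matching integer coefficients to the picture gives p.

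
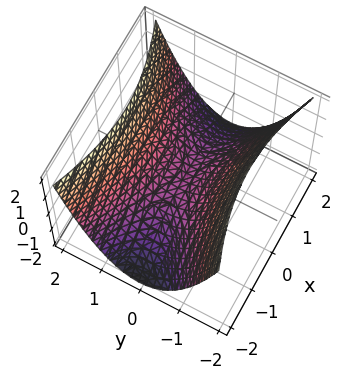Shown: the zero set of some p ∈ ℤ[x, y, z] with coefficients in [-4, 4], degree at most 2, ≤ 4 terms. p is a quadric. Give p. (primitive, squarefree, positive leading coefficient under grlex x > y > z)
x^2 - 3*y^2 + 3*z

The degree is 2 — a saddle surface; a quadric.
Symmetries: mirror symmetry x ↦ −x ⇒ only even powers of x; mirror symmetry y ↦ −y ⇒ only even powers of y.
Reading off the gridlines: it meets the z-axis at z = 0 (among the integer gridlines); one x-axis crossing is at x = 0.
Fitting integer coefficients to these (and the overall shape) gives p.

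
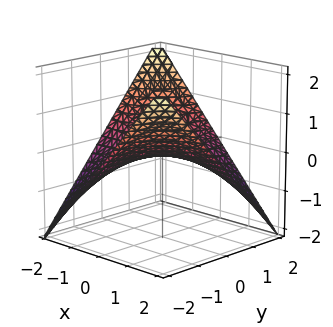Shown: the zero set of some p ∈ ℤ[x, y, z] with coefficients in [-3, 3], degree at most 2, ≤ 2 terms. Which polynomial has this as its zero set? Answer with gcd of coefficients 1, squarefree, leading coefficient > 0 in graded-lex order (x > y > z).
x*y + 2*z

First, deg p = 2. A saddle surface; a quadric.
Then, observable constraints: the visible x-axis segment lies entirely on the surface; it meets the z-axis at z = 0 (among the integer gridlines); the visible y-axis segment lies entirely on the surface.
Finally, solving for integer coefficients yields p as stated.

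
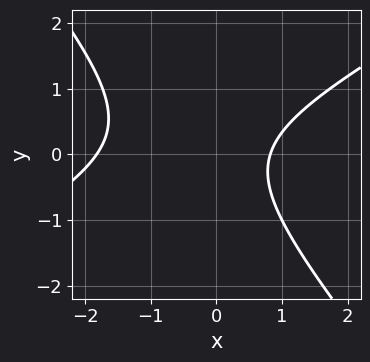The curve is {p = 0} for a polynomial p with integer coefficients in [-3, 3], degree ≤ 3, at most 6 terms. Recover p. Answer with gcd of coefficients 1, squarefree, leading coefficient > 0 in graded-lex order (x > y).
2*x^2 - 2*x*y - 3*y^2 + 2*x - 3

The degree is 2 — no degree-1 curve has this shape.
From the visible intercepts: the curve avoids every integer y-axis point in the box.
The integer polynomial consistent with all of this is the stated p.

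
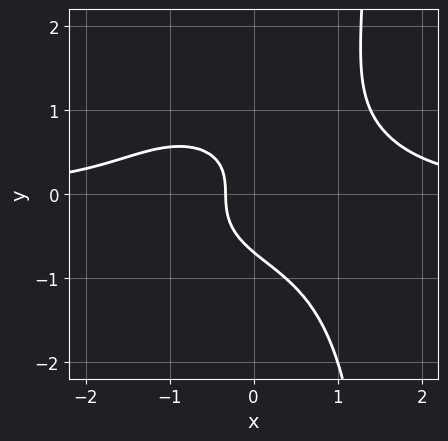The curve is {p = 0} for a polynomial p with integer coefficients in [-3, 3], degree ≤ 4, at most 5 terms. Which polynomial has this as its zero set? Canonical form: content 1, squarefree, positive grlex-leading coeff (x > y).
(a) deg p = 4. A generic line meets the curve in up to 4 points.
(b) Solving for integer coefficients yields p as stated.

2*x^3*y + 2*x*y^3 - 3*y^3 - 3*x - 1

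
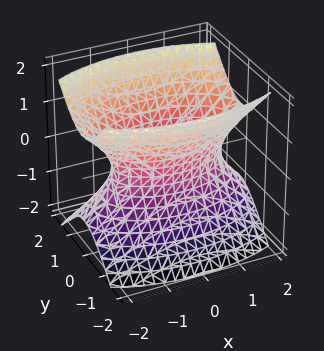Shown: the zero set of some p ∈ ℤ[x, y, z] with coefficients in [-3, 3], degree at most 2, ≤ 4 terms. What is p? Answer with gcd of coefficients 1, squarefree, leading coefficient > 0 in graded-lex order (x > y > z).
Degree: one connected sheet with a waist; a quadric, so deg p = 2.
Symmetries: mirror symmetry z ↦ −z ⇒ only even powers of z; mirror symmetry y ↦ −y ⇒ only even powers of y; it's symmetric under x → −x, forcing even powers of x.
Observable constraints: the surface avoids every integer z-axis point in the box.
Fitting integer coefficients to these (and the overall shape) gives p.

x^2 + 3*y^2 - 2*z^2 - 2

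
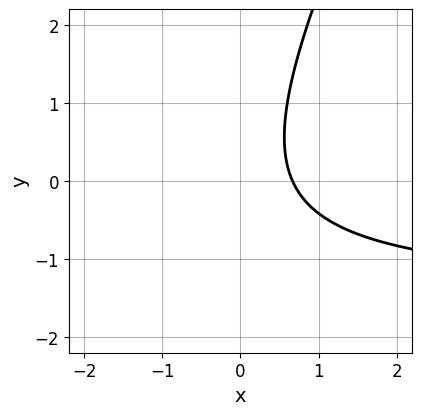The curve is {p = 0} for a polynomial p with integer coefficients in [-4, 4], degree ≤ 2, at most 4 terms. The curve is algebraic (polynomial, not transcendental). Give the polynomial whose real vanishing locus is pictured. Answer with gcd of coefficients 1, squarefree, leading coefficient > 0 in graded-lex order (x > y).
2*x*y - y^2 + 3*x - 2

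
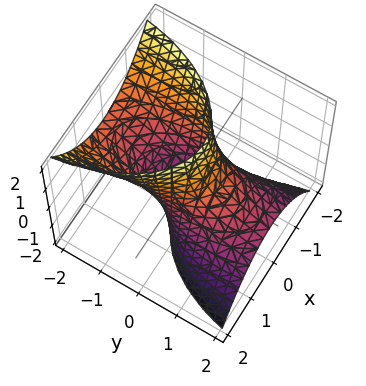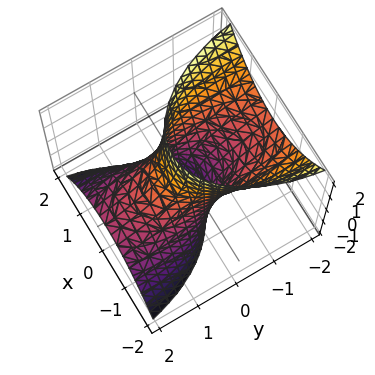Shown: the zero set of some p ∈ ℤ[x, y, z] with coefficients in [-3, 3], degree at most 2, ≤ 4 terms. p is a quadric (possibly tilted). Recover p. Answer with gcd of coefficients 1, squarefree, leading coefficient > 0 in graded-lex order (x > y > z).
3*x^2 + y^2 + 3*y*z - 2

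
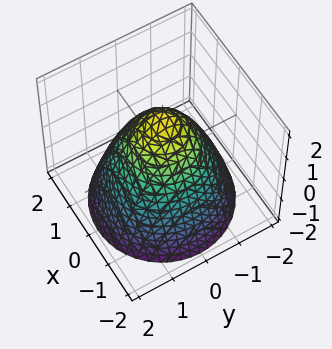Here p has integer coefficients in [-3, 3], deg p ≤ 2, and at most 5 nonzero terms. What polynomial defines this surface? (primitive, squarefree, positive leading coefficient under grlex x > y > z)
2*x^2 + 2*y^2 + 2*z - 3

Degree: the shape is more complex than any degree-1 surface, so deg p = 2.
Symmetries: every cross-section ⟂ z is a circle, so x, y appear only via x² + y².
Observable constraints: a circular section at z = -1 has radius between 1 and 2.
These observations pin down the coefficients.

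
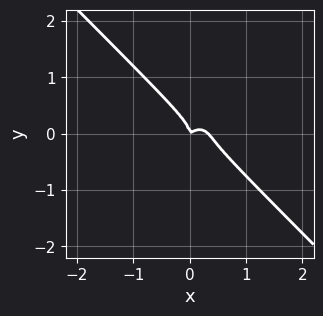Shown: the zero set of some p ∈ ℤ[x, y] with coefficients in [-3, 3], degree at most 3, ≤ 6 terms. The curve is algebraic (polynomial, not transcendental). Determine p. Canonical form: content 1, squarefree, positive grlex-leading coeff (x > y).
1. deg p = 3. A generic line meets the curve in up to 3 points.
2. Observable constraints: it crosses the y-axis at the gridline y = 0; it meets the x-axis at x = 0 (among the integer gridlines).
3. The integer polynomial consistent with all of this is the stated p.

3*x^3 + 3*y^3 - x^2 + x*y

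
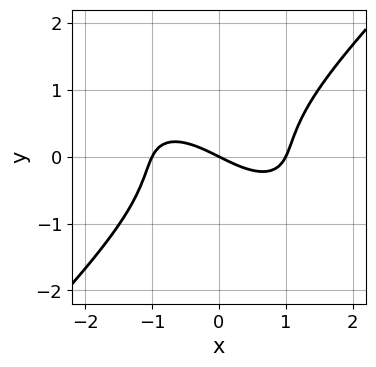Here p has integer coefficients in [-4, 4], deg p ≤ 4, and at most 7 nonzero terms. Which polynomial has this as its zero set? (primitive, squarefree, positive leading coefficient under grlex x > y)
x^3 + x^2*y - 2*y^3 - x - 2*y

deg p = 3.
Checking where it meets the axes: the x-axis gridline crossings are at x ∈ {-1, 0, 1}; it meets the y-axis at y = 0 (among the integer gridlines).
The integer polynomial consistent with all of this is the stated p.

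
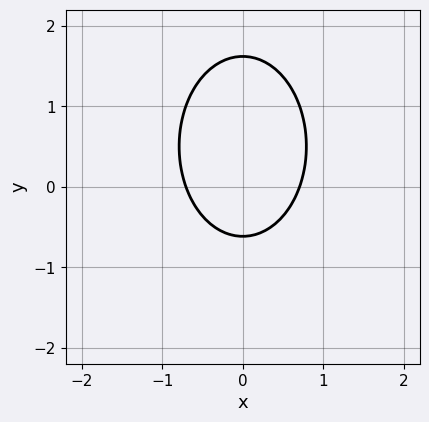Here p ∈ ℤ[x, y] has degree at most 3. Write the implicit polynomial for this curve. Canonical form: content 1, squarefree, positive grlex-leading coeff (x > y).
2*x^2 + y^2 - y - 1

(a) Degree: a generic line meets the curve in up to 2 points, so deg p = 2.
(b) Symmetries: it's symmetric under x → −x, forcing even powers of x.
(c) Assembling these constraints gives the stated polynomial.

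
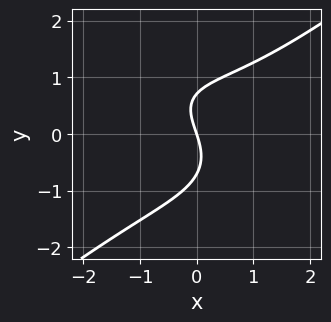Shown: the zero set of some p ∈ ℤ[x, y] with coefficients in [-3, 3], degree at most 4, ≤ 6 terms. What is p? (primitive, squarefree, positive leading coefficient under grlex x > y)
x^3 - 2*y^3 - x*y + 3*x + y

1. The degree is 3 — a generic line meets the curve in up to 3 points.
2. Checking where it meets the axes: one y-axis crossing is at y = 0; it crosses the x-axis at the gridline x = 0.
3. Matching integer coefficients to the picture gives p.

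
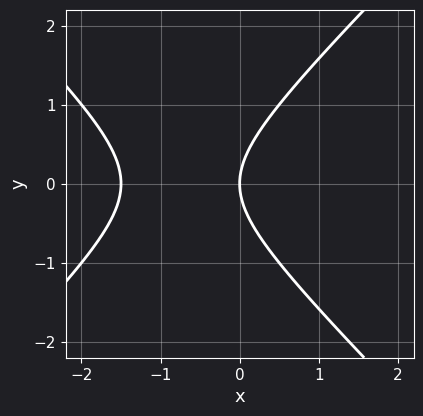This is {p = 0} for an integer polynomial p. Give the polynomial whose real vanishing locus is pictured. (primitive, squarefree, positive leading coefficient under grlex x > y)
2*x^2 - 2*y^2 + 3*x

First, degree: a generic line meets the curve in up to 2 points, so deg p = 2.
Then, symmetries: the y ↦ −y reflection is a symmetry, so y appears only in even powers.
Then, from the axis intercepts and sections: it crosses the x-axis at the gridline x = 0; one y-axis crossing is at y = 0.
Finally, putting this together gives p.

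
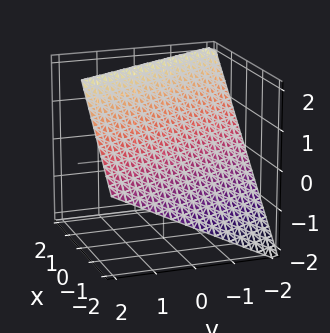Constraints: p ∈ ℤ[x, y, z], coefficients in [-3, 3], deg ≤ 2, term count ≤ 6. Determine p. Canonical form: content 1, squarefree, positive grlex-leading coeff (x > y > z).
(a) Degree: the surface is flat (a plane), so deg p = 1.
(b) From the axis intercepts and sections: one x-axis crossing is at x = -1; one z-axis crossing is at z = 1; it crosses the y-axis at the gridline y = -2.
(c) Matching integer coefficients to the picture gives p.

2*x + y - 2*z + 2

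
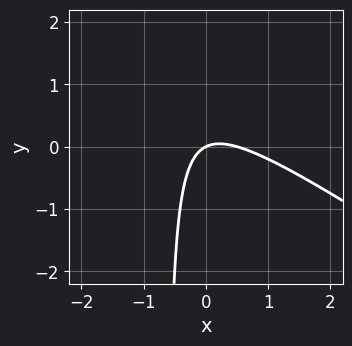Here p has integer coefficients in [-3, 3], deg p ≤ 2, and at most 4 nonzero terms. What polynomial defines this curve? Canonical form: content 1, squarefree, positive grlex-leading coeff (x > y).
First, deg p = 2. A generic line meets the curve in up to 2 points.
Then, observable constraints: it meets the y-axis at y = 0 (among the integer gridlines); it meets the x-axis at x = 0 (among the integer gridlines).
Finally, putting this together gives p.

2*x^2 + 3*x*y - x + 2*y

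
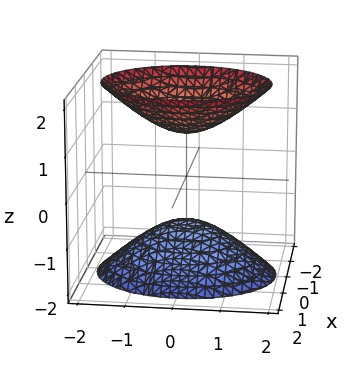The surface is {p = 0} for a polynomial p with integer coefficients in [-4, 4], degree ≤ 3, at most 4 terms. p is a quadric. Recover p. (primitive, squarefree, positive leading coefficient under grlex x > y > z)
1. The picture has 2 separate pieces.
2. The degree is 2 — two separate bowl-shaped sheets opening away from each other; a quadric.
3. Symmetries: it's symmetric under y → −y, forcing even powers of y; it's symmetric under x → −x, forcing even powers of x; it's symmetric under z → −z, forcing even powers of z.
4. Checking where it meets the axes: no x-intercept at any integer in the box; among the integer gridlines, it crosses the z-axis at z ∈ {-1, 1}; no y-intercept at any integer in the box.
5. Matching integer coefficients to the picture gives p.

3*x^2 + 2*y^2 - 2*z^2 + 2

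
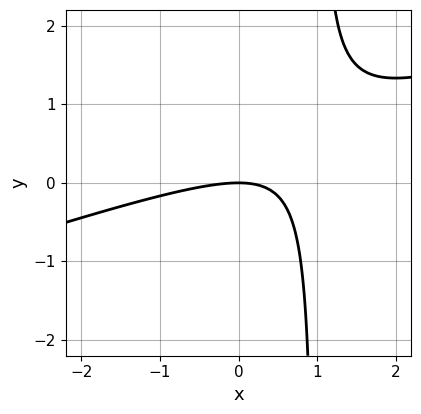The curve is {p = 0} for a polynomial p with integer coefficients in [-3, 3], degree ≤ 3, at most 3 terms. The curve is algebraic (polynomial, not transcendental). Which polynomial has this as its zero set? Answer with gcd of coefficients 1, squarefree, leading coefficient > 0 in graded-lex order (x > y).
1. Degree: no degree-1 curve has this shape, so deg p = 2.
2. Checking where it meets the axes: one y-axis crossing is at y = 0; one x-axis crossing is at x = 0.
3. Matching integer coefficients to the picture gives p.

x^2 - 3*x*y + 3*y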